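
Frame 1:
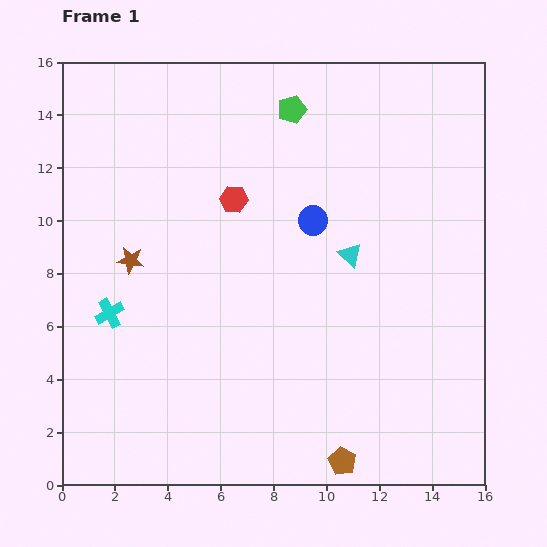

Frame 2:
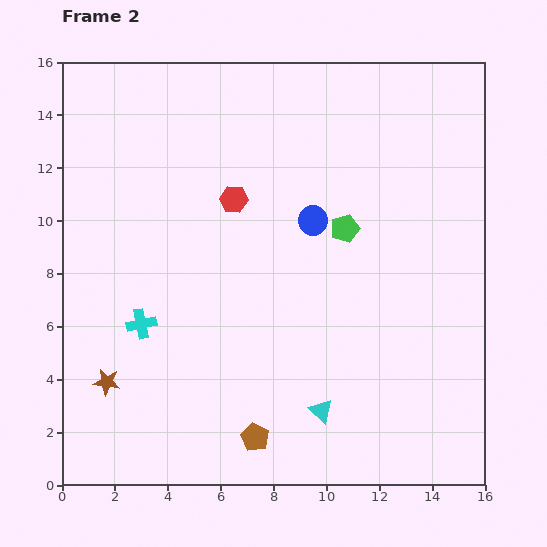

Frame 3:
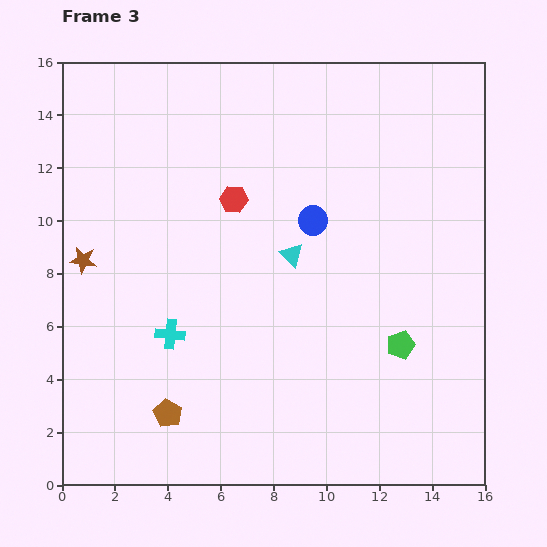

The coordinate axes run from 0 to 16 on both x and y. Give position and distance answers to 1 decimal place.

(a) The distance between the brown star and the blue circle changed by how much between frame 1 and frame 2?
+2.8

Distance in frame 1: 7.1. Distance in frame 2: 9.9.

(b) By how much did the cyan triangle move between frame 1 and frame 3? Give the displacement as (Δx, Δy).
(-2.2, 0.0)

The cyan triangle was at (10.9, 8.7) in frame 1 and (8.7, 8.7) in frame 3.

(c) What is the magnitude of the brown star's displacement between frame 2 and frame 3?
4.7

The brown star moved from (1.7, 3.9) to (0.8, 8.5), a distance of √(0.9² + 4.6²) ≈ 4.7.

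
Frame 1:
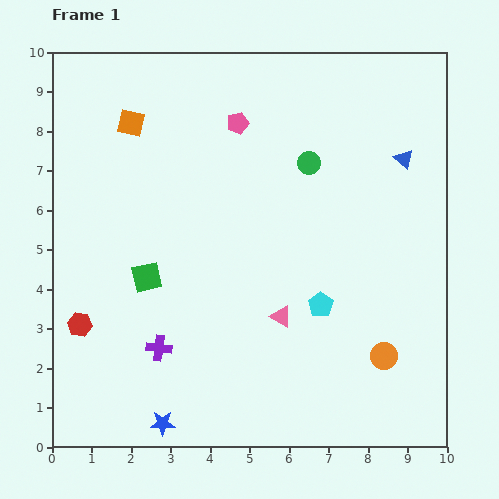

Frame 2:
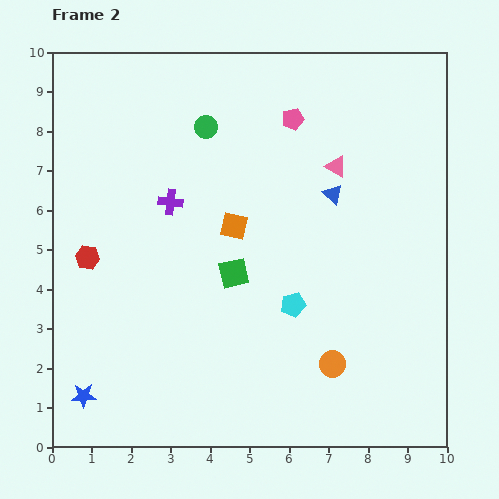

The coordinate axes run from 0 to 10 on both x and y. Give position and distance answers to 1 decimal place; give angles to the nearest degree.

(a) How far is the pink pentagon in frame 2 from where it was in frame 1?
1.4

The pink pentagon moved from (4.7, 8.2) to (6.1, 8.3), a distance of √(1.4² + 0.1²) ≈ 1.4.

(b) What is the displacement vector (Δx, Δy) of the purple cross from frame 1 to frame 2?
(0.3, 3.7)

The purple cross was at (2.7, 2.5) in frame 1 and (3.0, 6.2) in frame 2.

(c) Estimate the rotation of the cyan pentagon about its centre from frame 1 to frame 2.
22° clockwise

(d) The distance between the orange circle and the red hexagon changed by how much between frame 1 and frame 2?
-0.9

Distance in frame 1: 7.7. Distance in frame 2: 6.8.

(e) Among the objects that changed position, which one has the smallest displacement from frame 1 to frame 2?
the cyan pentagon

(moved 0.7)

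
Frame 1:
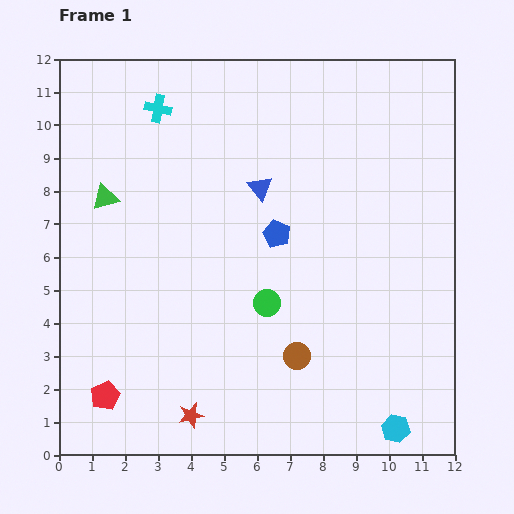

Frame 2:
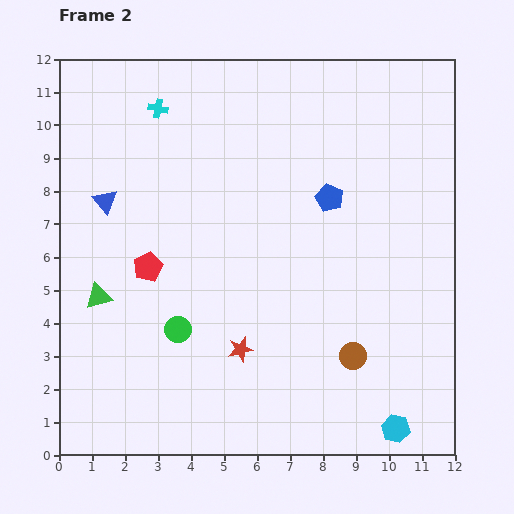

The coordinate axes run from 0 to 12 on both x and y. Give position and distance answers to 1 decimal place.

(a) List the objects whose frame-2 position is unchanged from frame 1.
the cyan cross, the cyan hexagon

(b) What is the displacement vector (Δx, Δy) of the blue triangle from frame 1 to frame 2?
(-4.7, -0.4)

The blue triangle was at (6.1, 8.1) in frame 1 and (1.4, 7.7) in frame 2.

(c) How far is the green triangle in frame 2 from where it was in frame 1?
3.0

The green triangle moved from (1.4, 7.8) to (1.2, 4.8), a distance of √(0.2² + 3.0²) ≈ 3.0.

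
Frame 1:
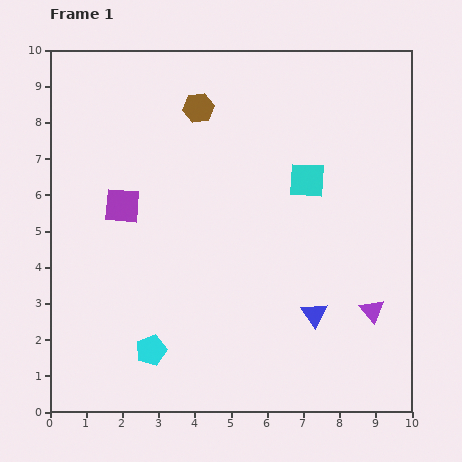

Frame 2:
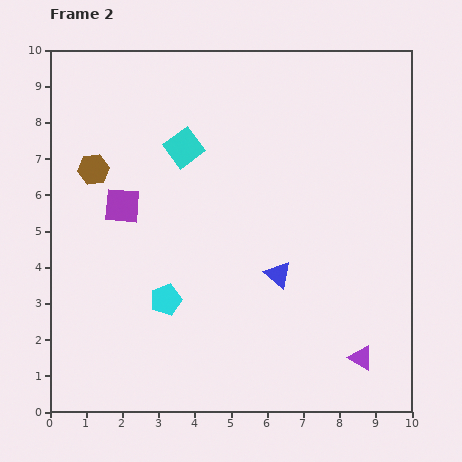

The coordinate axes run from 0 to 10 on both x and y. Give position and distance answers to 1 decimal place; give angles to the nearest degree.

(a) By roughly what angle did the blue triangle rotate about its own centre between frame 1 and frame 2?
17° counter-clockwise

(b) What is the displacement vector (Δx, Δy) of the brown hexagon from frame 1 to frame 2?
(-2.9, -1.7)

The brown hexagon was at (4.1, 8.4) in frame 1 and (1.2, 6.7) in frame 2.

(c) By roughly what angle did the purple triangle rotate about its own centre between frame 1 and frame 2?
19° counter-clockwise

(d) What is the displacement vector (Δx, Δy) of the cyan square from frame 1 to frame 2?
(-3.4, 0.9)

The cyan square was at (7.1, 6.4) in frame 1 and (3.7, 7.3) in frame 2.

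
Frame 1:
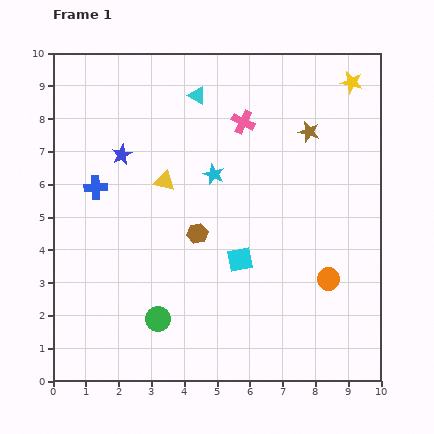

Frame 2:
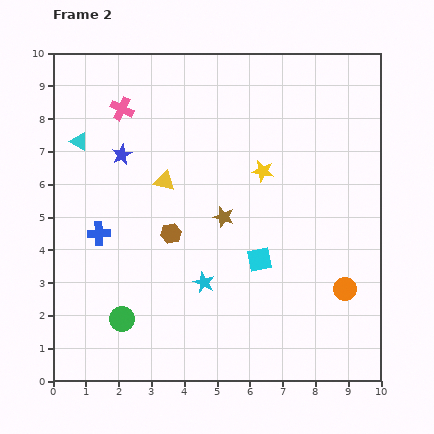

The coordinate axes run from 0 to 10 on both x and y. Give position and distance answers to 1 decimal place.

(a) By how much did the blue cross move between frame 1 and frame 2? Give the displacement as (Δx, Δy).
(0.1, -1.4)

The blue cross was at (1.3, 5.9) in frame 1 and (1.4, 4.5) in frame 2.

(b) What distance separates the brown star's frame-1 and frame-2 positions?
3.7

The brown star moved from (7.8, 7.6) to (5.2, 5.0), a distance of √(2.6² + 2.6²) ≈ 3.7.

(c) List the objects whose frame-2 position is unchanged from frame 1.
the yellow triangle, the blue star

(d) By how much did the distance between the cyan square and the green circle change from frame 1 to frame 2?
+1.5

Distance in frame 1: 3.1. Distance in frame 2: 4.6.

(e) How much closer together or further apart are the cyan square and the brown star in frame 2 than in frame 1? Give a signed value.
-2.7

Distance in frame 1: 4.4. Distance in frame 2: 1.7.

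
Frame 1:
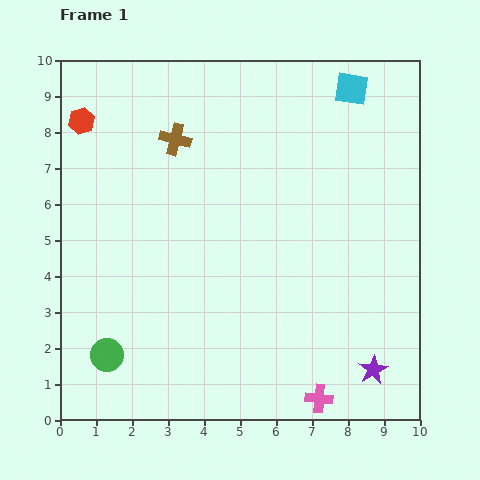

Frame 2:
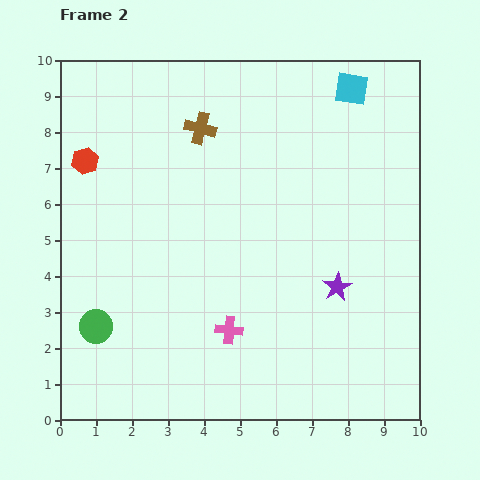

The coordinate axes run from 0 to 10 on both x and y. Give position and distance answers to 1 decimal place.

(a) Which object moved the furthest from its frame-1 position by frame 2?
the pink cross

(moved 3.1; next 2.5)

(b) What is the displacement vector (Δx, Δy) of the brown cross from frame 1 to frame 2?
(0.7, 0.3)

The brown cross was at (3.2, 7.8) in frame 1 and (3.9, 8.1) in frame 2.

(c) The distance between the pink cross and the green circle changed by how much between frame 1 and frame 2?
-2.3

Distance in frame 1: 6.0. Distance in frame 2: 3.7.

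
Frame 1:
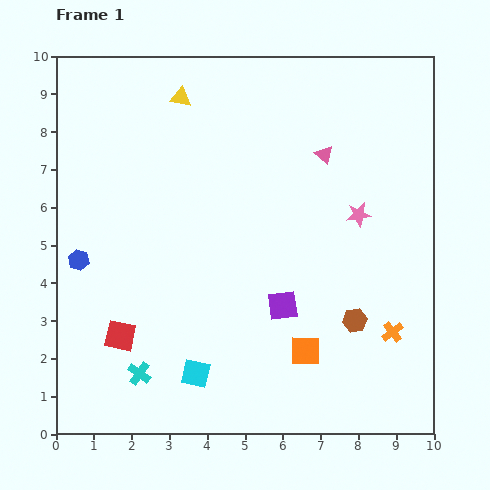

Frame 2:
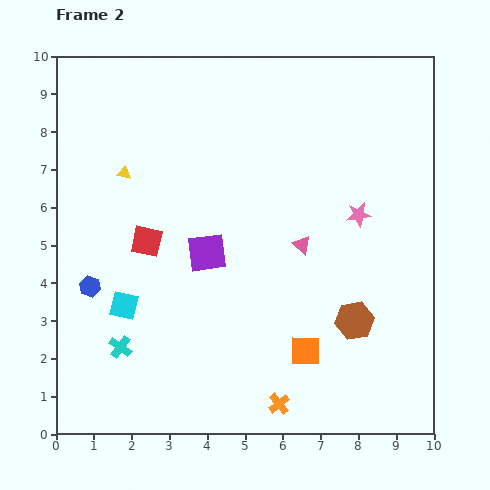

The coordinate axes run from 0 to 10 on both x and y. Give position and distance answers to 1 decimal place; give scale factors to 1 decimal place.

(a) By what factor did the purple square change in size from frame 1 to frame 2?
1.3×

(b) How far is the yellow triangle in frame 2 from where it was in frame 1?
2.5

The yellow triangle moved from (3.3, 8.9) to (1.8, 6.9), a distance of √(1.5² + 2.0²) ≈ 2.5.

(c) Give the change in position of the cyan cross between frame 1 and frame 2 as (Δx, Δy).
(-0.5, 0.7)

The cyan cross was at (2.2, 1.6) in frame 1 and (1.7, 2.3) in frame 2.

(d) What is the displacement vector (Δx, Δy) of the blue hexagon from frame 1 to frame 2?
(0.3, -0.7)

The blue hexagon was at (0.6, 4.6) in frame 1 and (0.9, 3.9) in frame 2.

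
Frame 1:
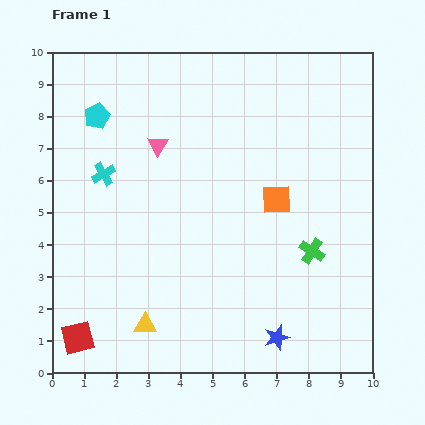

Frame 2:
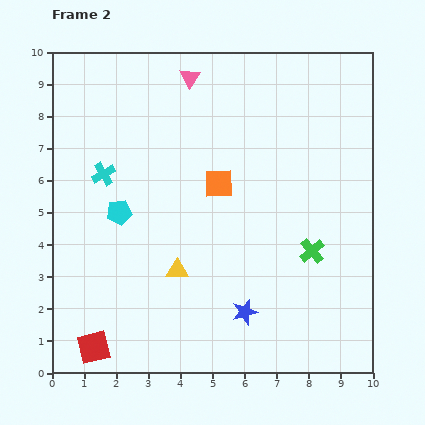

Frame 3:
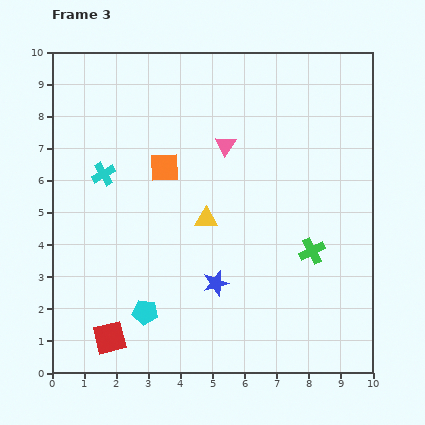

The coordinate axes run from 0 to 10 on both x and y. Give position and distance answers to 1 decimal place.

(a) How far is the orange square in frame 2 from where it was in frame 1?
1.9

The orange square moved from (7.0, 5.4) to (5.2, 5.9), a distance of √(1.8² + 0.5²) ≈ 1.9.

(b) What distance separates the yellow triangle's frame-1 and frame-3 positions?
3.8

The yellow triangle moved from (2.9, 1.5) to (4.8, 4.8), a distance of √(1.9² + 3.3²) ≈ 3.8.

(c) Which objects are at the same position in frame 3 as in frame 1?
the green cross, the cyan cross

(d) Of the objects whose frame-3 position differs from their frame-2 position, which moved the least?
the red square

(moved 0.6)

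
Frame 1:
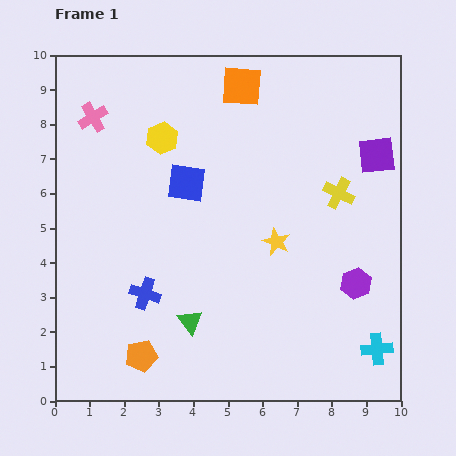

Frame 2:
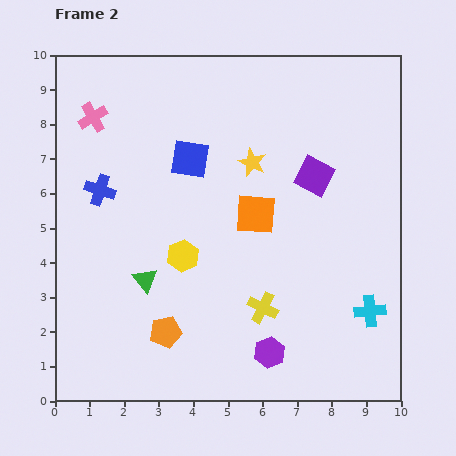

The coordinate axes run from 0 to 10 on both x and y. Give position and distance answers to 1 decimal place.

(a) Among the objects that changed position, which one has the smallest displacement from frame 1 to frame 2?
the blue square

(moved 0.7)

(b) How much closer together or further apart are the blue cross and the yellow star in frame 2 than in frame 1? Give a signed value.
+0.4

Distance in frame 1: 4.1. Distance in frame 2: 4.5.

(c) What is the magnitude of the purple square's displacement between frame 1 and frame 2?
1.9

The purple square moved from (9.3, 7.1) to (7.5, 6.5), a distance of √(1.8² + 0.6²) ≈ 1.9.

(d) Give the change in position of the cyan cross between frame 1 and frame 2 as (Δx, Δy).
(-0.2, 1.1)

The cyan cross was at (9.3, 1.5) in frame 1 and (9.1, 2.6) in frame 2.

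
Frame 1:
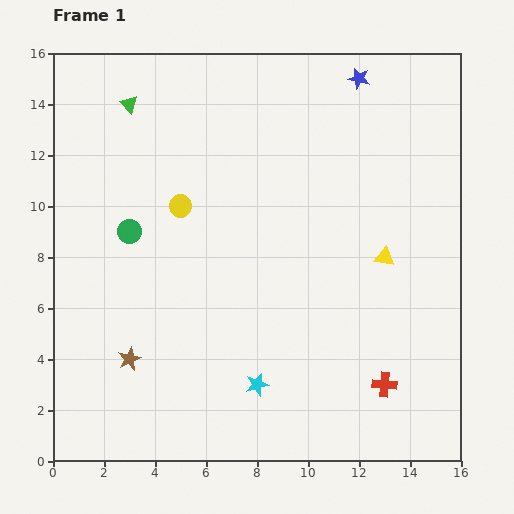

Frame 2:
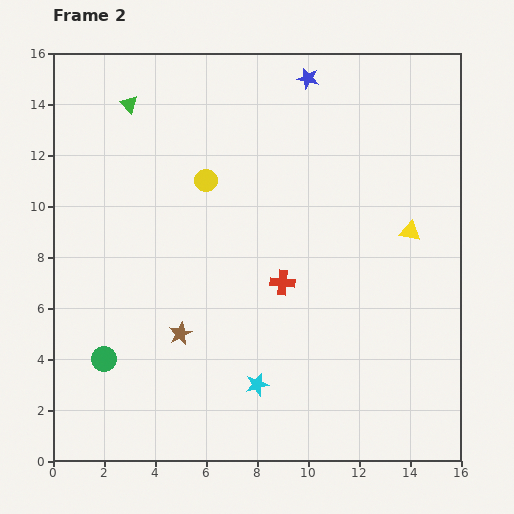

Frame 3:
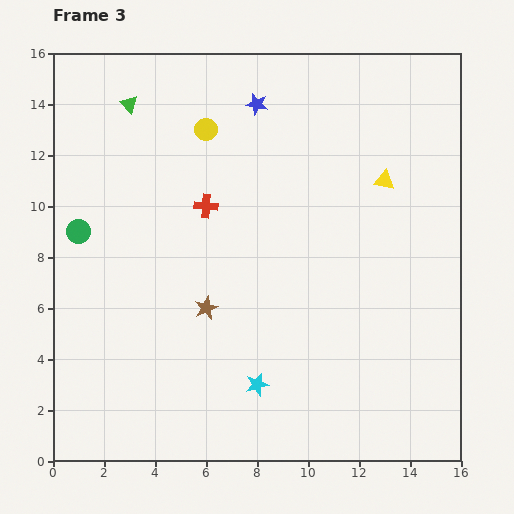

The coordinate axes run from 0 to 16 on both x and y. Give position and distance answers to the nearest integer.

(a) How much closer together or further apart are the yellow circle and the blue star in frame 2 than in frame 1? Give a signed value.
-3

Distance in frame 1: 9. Distance in frame 2: 6.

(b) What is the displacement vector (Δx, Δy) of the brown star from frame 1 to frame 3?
(3, 2)

The brown star was at (3, 4) in frame 1 and (6, 6) in frame 3.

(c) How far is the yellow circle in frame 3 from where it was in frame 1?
3

The yellow circle moved from (5, 10) to (6, 13), a distance of √(1² + 3²) ≈ 3.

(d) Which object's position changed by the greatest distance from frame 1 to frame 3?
the red cross

(moved 10; next 4)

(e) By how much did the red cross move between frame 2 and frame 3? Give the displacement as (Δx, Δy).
(-3, 3)

The red cross was at (9, 7) in frame 2 and (6, 10) in frame 3.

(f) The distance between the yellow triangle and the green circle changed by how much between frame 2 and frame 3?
-1

Distance in frame 2: 13. Distance in frame 3: 12.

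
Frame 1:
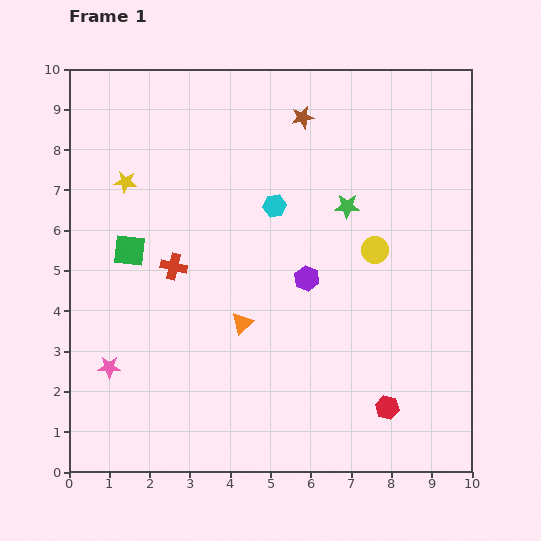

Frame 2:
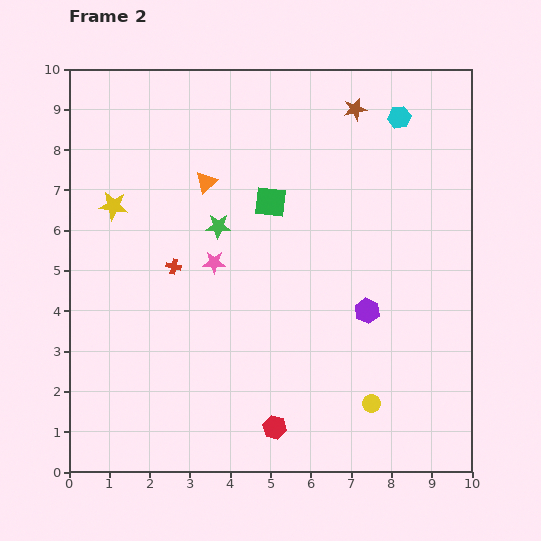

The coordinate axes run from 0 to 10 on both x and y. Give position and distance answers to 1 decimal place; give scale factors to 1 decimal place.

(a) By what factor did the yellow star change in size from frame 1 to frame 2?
1.3×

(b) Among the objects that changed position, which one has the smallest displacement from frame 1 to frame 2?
the yellow star

(moved 0.7)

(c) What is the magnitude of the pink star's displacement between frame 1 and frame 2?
3.7

The pink star moved from (1.0, 2.6) to (3.6, 5.2), a distance of √(2.6² + 2.6²) ≈ 3.7.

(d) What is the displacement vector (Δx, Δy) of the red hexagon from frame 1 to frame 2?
(-2.8, -0.5)

The red hexagon was at (7.9, 1.6) in frame 1 and (5.1, 1.1) in frame 2.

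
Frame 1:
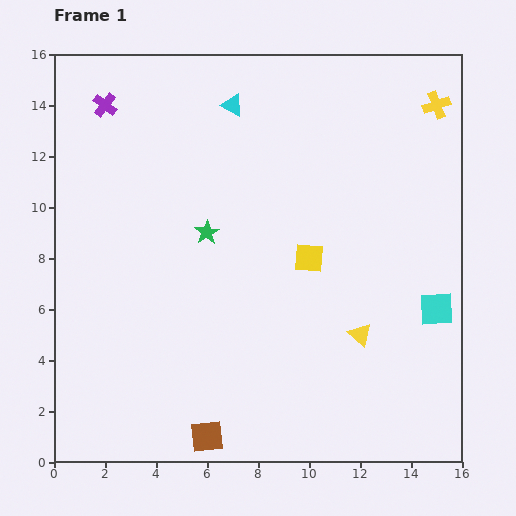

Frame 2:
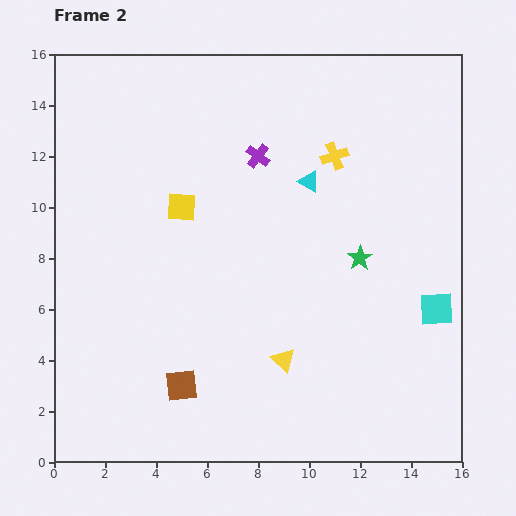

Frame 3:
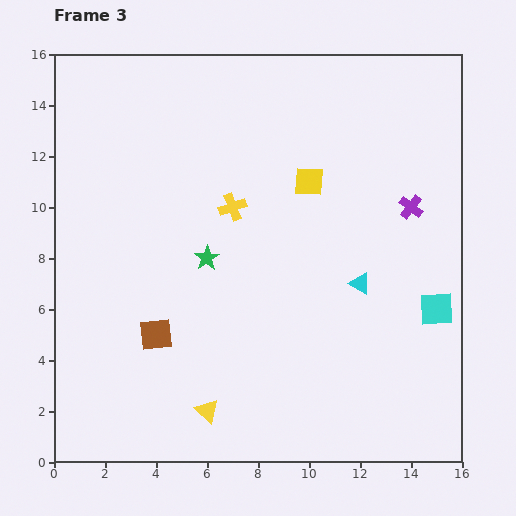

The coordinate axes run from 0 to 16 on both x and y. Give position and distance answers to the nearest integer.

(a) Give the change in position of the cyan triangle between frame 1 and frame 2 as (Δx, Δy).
(3, -3)

The cyan triangle was at (7, 14) in frame 1 and (10, 11) in frame 2.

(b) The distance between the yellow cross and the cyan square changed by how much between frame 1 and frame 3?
+1

Distance in frame 1: 8. Distance in frame 3: 9.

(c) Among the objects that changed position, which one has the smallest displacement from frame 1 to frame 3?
the green star

(moved 1)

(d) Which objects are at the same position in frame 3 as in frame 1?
the cyan square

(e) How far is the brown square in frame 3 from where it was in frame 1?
4

The brown square moved from (6, 1) to (4, 5), a distance of √(2² + 4²) ≈ 4.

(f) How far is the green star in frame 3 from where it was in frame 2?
6

The green star moved from (12, 8) to (6, 8), a distance of √(6² + 0²) ≈ 6.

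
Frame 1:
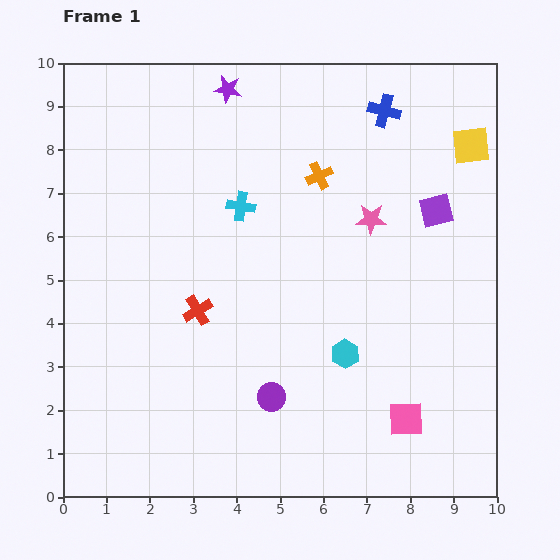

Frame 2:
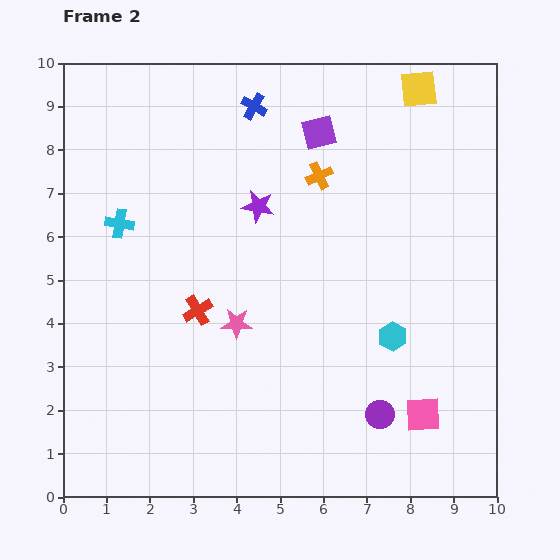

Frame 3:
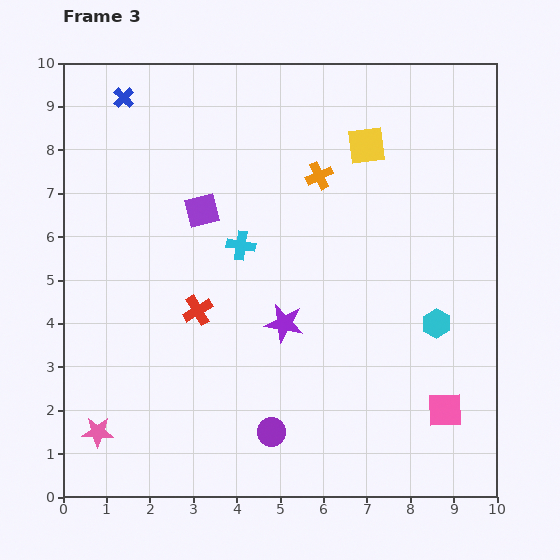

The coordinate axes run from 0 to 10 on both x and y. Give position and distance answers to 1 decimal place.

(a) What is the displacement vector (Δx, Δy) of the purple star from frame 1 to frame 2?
(0.7, -2.7)

The purple star was at (3.8, 9.4) in frame 1 and (4.5, 6.7) in frame 2.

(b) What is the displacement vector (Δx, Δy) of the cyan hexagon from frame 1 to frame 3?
(2.1, 0.7)

The cyan hexagon was at (6.5, 3.3) in frame 1 and (8.6, 4.0) in frame 3.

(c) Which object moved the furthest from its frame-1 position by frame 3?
the pink star

(moved 8.0; next 6.0)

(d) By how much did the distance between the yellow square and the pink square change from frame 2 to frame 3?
-1.1

Distance in frame 2: 7.5. Distance in frame 3: 6.4.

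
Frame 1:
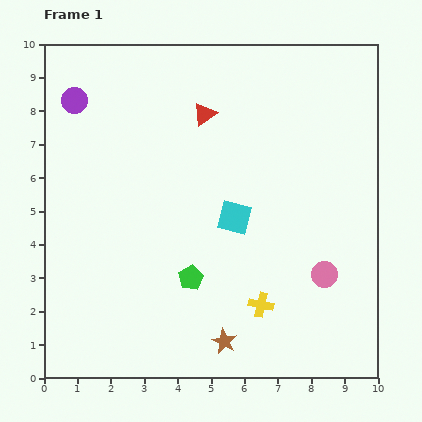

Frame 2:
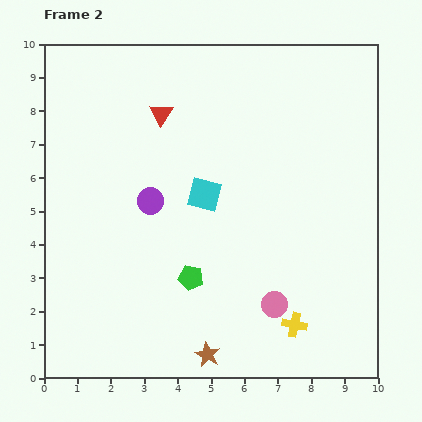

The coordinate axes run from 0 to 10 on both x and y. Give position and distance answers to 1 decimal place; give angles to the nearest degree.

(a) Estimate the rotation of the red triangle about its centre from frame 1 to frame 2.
20° counter-clockwise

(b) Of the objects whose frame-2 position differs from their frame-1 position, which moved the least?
the brown star

(moved 0.6)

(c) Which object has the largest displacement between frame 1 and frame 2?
the purple circle

(moved 3.8; next 1.7)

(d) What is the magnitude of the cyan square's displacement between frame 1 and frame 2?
1.1

The cyan square moved from (5.7, 4.8) to (4.8, 5.5), a distance of √(0.9² + 0.7²) ≈ 1.1.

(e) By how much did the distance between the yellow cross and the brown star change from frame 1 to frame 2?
+1.2

Distance in frame 1: 1.6. Distance in frame 2: 2.8.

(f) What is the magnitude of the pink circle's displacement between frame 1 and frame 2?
1.7

The pink circle moved from (8.4, 3.1) to (6.9, 2.2), a distance of √(1.5² + 0.9²) ≈ 1.7.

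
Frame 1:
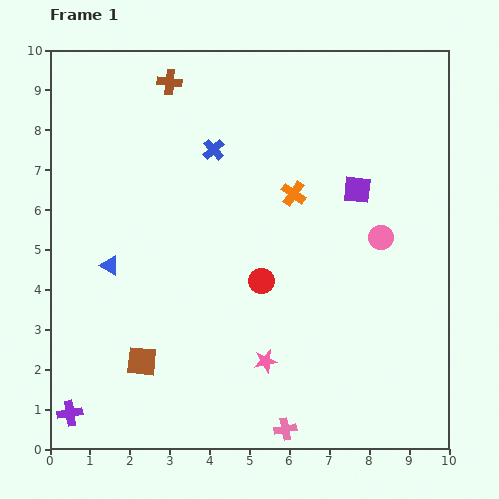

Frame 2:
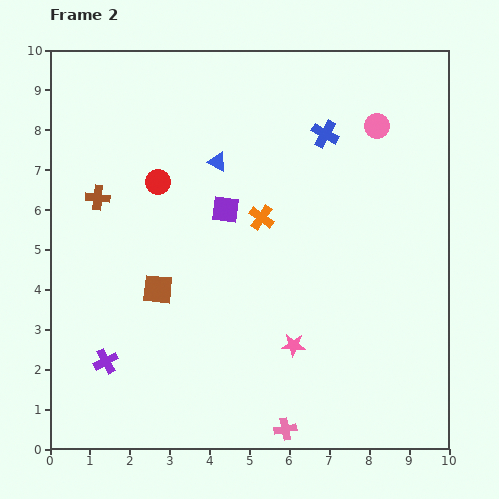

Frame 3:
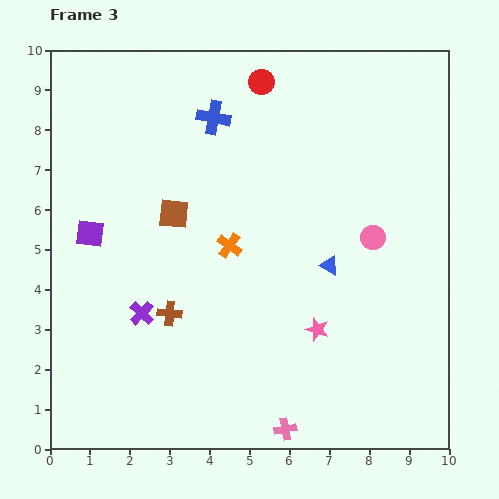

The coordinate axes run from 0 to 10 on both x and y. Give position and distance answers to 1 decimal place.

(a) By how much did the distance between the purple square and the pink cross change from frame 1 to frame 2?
-0.6

Distance in frame 1: 6.3. Distance in frame 2: 5.7.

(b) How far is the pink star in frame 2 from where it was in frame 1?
0.8

The pink star moved from (5.4, 2.2) to (6.1, 2.6), a distance of √(0.7² + 0.4²) ≈ 0.8.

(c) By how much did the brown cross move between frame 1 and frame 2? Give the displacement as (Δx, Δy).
(-1.8, -2.9)

The brown cross was at (3.0, 9.2) in frame 1 and (1.2, 6.3) in frame 2.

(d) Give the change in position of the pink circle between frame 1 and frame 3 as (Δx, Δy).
(-0.2, 0.0)

The pink circle was at (8.3, 5.3) in frame 1 and (8.1, 5.3) in frame 3.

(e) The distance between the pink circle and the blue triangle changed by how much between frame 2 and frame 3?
-2.8

Distance in frame 2: 4.1. Distance in frame 3: 1.3.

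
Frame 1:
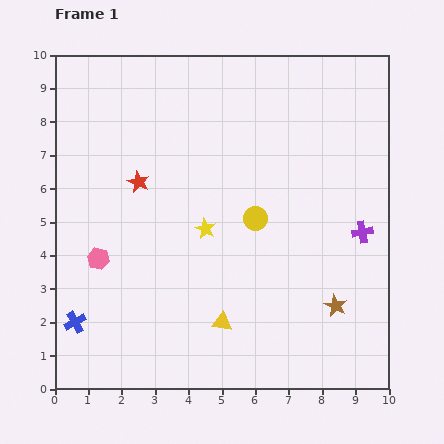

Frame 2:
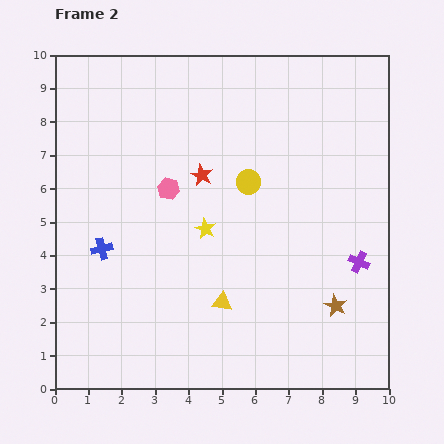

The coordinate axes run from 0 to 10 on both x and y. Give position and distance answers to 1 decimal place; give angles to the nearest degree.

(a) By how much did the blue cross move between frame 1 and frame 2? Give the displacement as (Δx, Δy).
(0.8, 2.2)

The blue cross was at (0.6, 2.0) in frame 1 and (1.4, 4.2) in frame 2.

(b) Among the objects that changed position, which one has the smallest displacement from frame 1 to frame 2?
the yellow triangle

(moved 0.6)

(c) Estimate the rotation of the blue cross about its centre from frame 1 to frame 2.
16° clockwise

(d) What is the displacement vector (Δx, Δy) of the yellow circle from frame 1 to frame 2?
(-0.2, 1.1)

The yellow circle was at (6.0, 5.1) in frame 1 and (5.8, 6.2) in frame 2.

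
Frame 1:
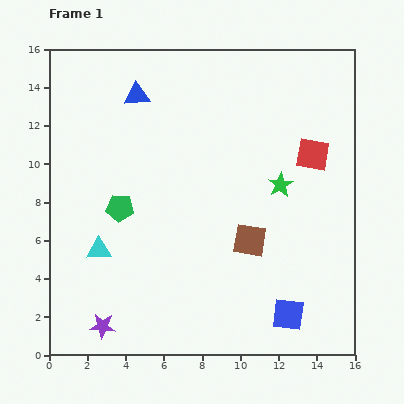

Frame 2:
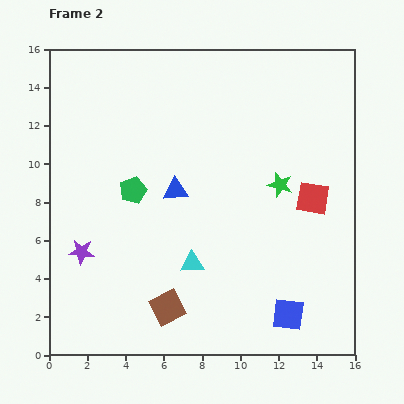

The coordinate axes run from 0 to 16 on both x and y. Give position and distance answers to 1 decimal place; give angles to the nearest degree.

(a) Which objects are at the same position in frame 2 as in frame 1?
the green star, the blue square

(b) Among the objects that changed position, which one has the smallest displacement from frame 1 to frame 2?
the green pentagon

(moved 1.1)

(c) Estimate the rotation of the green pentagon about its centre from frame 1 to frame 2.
26° counter-clockwise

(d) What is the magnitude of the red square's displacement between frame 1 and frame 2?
2.3

The red square moved from (13.8, 10.5) to (13.8, 8.2), a distance of √(0.0² + 2.3²) ≈ 2.3.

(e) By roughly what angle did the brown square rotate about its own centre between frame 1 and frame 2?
37° counter-clockwise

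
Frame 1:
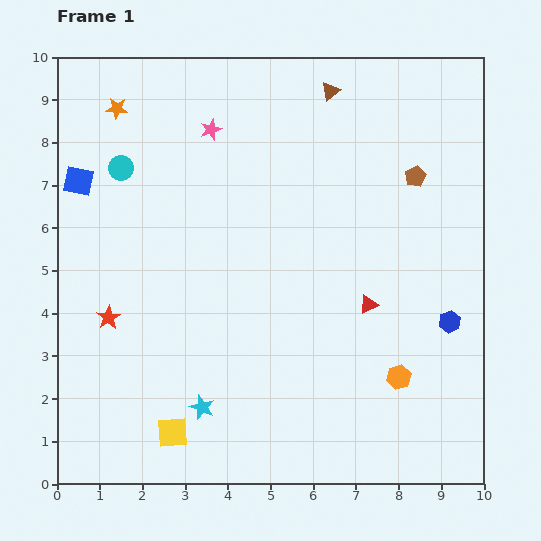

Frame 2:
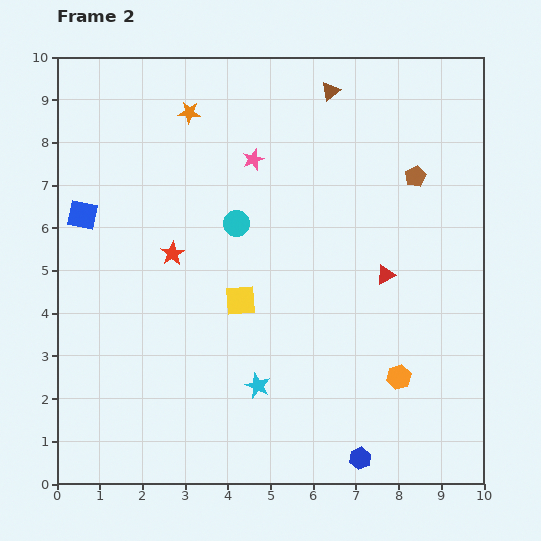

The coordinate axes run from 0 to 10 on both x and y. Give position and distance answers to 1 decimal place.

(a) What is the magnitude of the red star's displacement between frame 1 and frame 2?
2.1

The red star moved from (1.2, 3.9) to (2.7, 5.4), a distance of √(1.5² + 1.5²) ≈ 2.1.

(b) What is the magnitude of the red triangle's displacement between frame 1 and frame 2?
0.8

The red triangle moved from (7.3, 4.2) to (7.7, 4.9), a distance of √(0.4² + 0.7²) ≈ 0.8.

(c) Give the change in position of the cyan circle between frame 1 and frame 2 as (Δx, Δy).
(2.7, -1.3)

The cyan circle was at (1.5, 7.4) in frame 1 and (4.2, 6.1) in frame 2.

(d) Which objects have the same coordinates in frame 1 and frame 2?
the brown pentagon, the orange hexagon, the brown triangle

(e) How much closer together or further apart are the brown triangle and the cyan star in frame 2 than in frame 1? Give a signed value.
-0.9

Distance in frame 1: 8.0. Distance in frame 2: 7.1.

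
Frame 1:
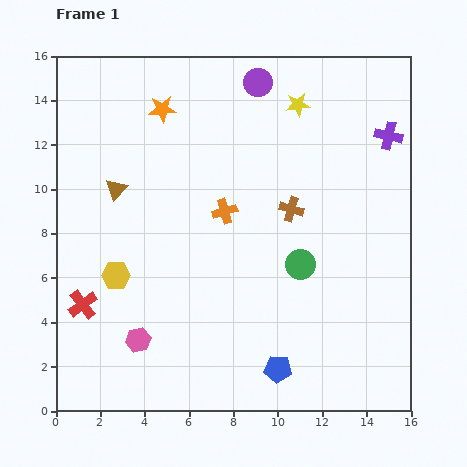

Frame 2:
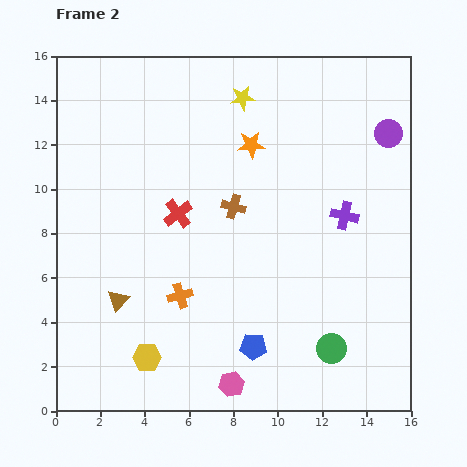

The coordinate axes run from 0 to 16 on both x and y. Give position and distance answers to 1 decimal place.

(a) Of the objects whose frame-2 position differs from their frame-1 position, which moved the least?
the blue pentagon

(moved 1.5)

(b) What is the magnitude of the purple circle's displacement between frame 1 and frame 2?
6.3

The purple circle moved from (9.1, 14.8) to (15.0, 12.5), a distance of √(5.9² + 2.3²) ≈ 6.3.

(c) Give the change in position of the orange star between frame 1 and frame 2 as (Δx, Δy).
(4.0, -1.6)

The orange star was at (4.8, 13.6) in frame 1 and (8.8, 12.0) in frame 2.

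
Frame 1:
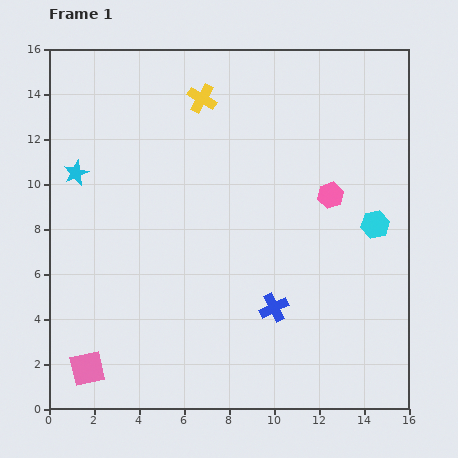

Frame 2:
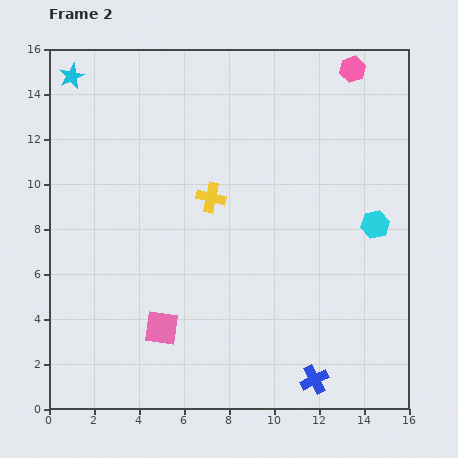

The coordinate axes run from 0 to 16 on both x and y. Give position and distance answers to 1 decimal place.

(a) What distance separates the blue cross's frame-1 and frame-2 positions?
3.7

The blue cross moved from (10.0, 4.5) to (11.8, 1.3), a distance of √(1.8² + 3.2²) ≈ 3.7.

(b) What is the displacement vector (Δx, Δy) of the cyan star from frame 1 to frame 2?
(-0.2, 4.3)

The cyan star was at (1.2, 10.5) in frame 1 and (1.0, 14.8) in frame 2.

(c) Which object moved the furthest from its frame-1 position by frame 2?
the pink hexagon

(moved 5.7; next 4.4)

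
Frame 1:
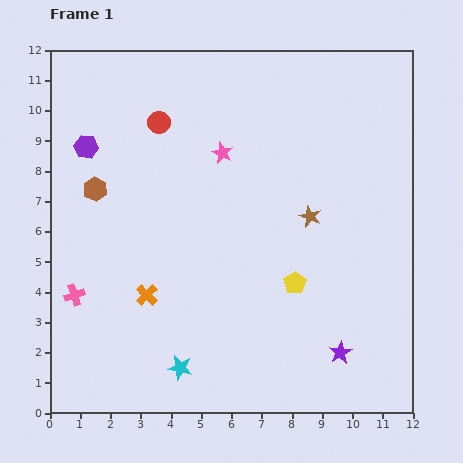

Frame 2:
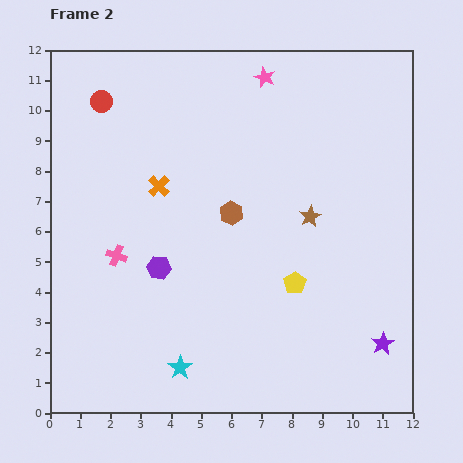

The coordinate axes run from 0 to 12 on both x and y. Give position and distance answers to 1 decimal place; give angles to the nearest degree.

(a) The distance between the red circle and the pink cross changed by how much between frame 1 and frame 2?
-1.3

Distance in frame 1: 6.4. Distance in frame 2: 5.1.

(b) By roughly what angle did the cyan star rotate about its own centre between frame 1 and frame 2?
26° clockwise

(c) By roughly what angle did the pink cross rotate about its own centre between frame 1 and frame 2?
39° clockwise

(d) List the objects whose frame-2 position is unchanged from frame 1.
the brown star, the cyan star, the yellow pentagon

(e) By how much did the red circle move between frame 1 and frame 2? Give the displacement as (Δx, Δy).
(-1.9, 0.7)

The red circle was at (3.6, 9.6) in frame 1 and (1.7, 10.3) in frame 2.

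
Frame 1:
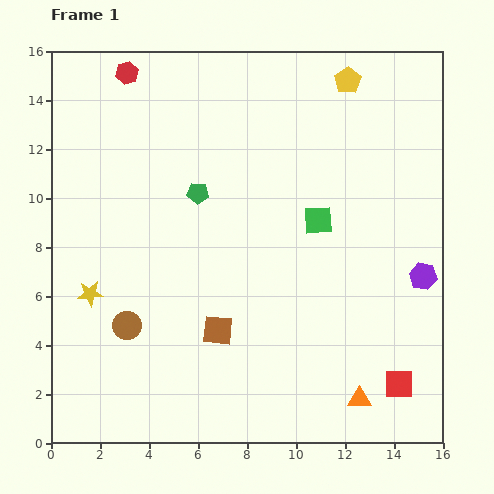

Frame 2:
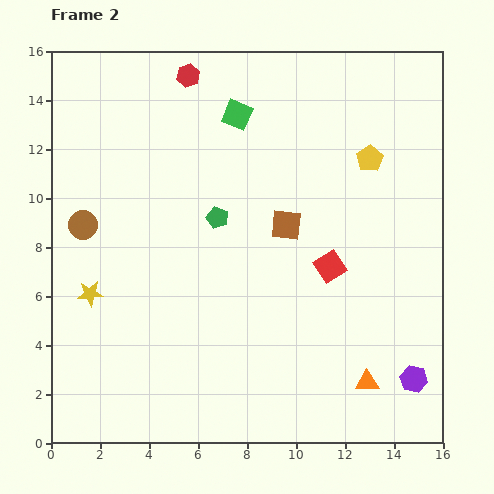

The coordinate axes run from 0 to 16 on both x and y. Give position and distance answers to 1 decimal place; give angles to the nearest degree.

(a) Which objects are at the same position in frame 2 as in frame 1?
the yellow star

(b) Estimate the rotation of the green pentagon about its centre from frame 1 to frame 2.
17° clockwise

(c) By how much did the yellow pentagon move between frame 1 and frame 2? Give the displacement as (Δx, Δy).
(0.9, -3.2)

The yellow pentagon was at (12.1, 14.8) in frame 1 and (13.0, 11.6) in frame 2.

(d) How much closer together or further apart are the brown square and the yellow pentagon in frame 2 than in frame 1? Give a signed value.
-7.2

Distance in frame 1: 11.5. Distance in frame 2: 4.3.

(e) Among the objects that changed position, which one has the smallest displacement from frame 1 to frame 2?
the orange triangle

(moved 0.8)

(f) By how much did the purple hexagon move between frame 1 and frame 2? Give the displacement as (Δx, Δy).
(-0.4, -4.2)

The purple hexagon was at (15.2, 6.8) in frame 1 and (14.8, 2.6) in frame 2.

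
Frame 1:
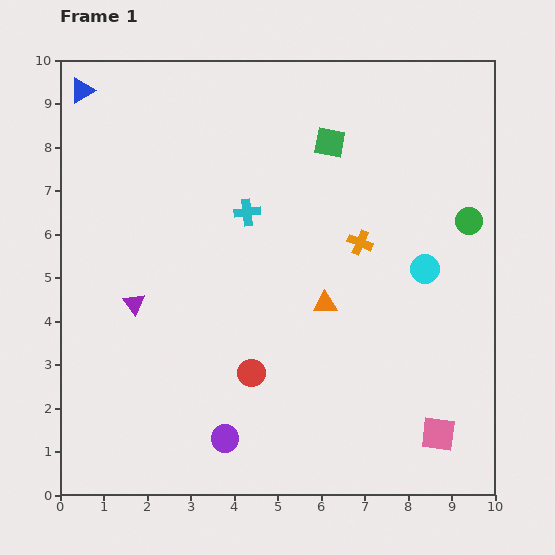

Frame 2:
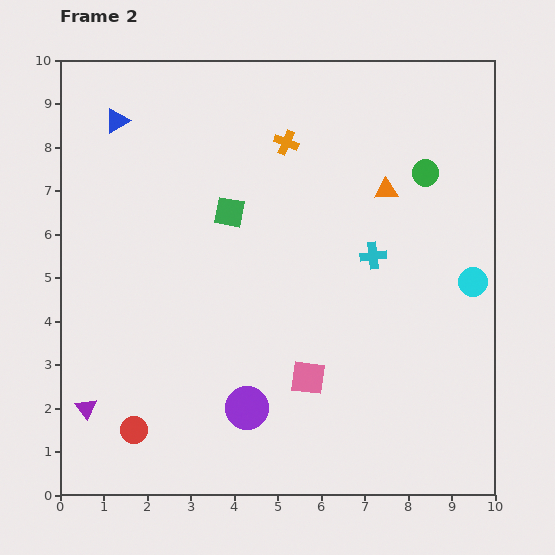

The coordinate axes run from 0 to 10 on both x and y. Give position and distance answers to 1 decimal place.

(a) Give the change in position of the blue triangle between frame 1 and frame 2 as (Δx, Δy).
(0.8, -0.7)

The blue triangle was at (0.5, 9.3) in frame 1 and (1.3, 8.6) in frame 2.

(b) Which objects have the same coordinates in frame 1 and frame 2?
none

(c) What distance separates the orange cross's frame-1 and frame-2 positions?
2.9

The orange cross moved from (6.9, 5.8) to (5.2, 8.1), a distance of √(1.7² + 2.3²) ≈ 2.9.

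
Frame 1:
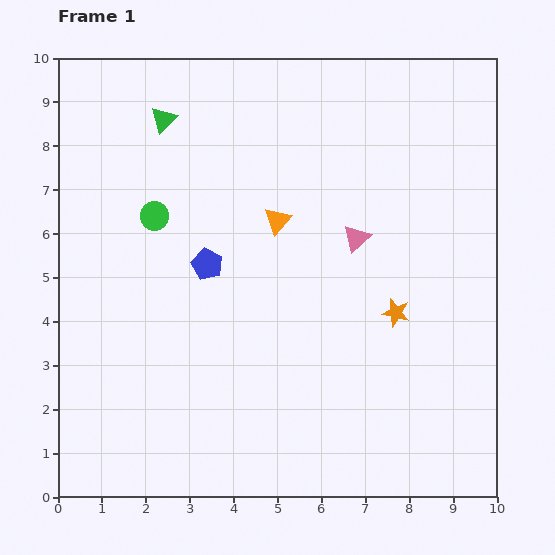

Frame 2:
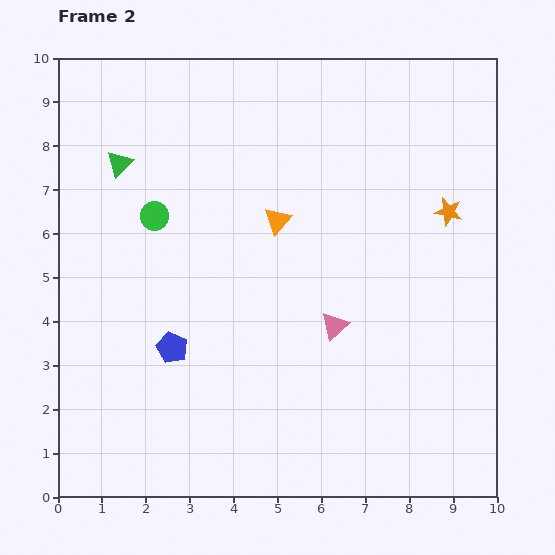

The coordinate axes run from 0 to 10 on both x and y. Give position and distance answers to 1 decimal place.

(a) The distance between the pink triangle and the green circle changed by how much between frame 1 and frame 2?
+0.2

Distance in frame 1: 4.6. Distance in frame 2: 4.8.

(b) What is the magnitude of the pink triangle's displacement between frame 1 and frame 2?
2.1

The pink triangle moved from (6.8, 5.9) to (6.3, 3.9), a distance of √(0.5² + 2.0²) ≈ 2.1.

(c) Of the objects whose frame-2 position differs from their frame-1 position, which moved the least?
the green triangle

(moved 1.4)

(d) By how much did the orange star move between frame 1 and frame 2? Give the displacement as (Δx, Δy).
(1.2, 2.3)

The orange star was at (7.7, 4.2) in frame 1 and (8.9, 6.5) in frame 2.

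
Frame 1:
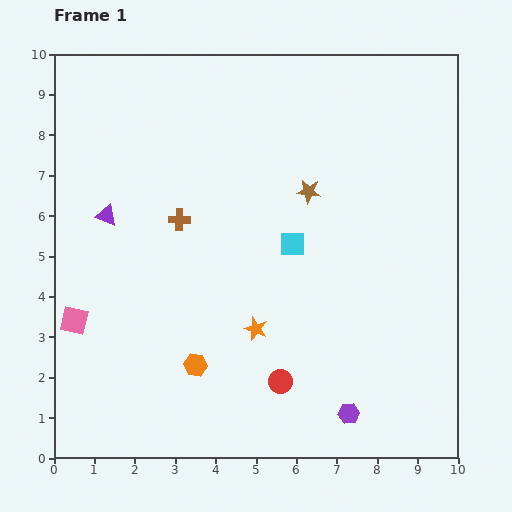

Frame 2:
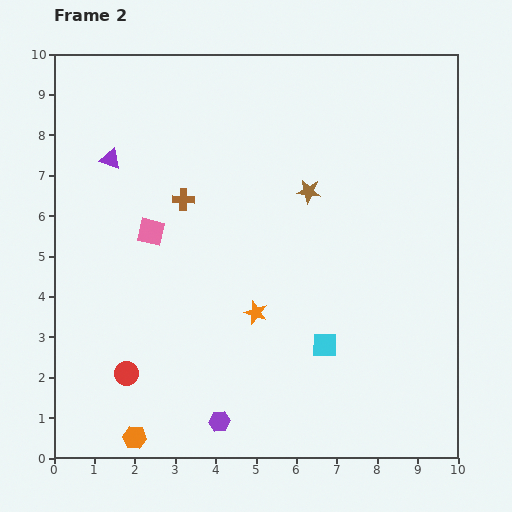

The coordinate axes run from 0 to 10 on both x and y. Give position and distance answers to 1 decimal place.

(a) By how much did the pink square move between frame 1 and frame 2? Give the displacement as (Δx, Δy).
(1.9, 2.2)

The pink square was at (0.5, 3.4) in frame 1 and (2.4, 5.6) in frame 2.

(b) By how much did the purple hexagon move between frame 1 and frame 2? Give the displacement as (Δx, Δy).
(-3.2, -0.2)

The purple hexagon was at (7.3, 1.1) in frame 1 and (4.1, 0.9) in frame 2.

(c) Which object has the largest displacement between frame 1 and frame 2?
the red circle

(moved 3.8; next 3.2)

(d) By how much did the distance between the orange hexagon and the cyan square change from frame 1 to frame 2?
+1.4

Distance in frame 1: 3.8. Distance in frame 2: 5.2.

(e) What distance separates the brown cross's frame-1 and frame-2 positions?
0.5

The brown cross moved from (3.1, 5.9) to (3.2, 6.4), a distance of √(0.1² + 0.5²) ≈ 0.5.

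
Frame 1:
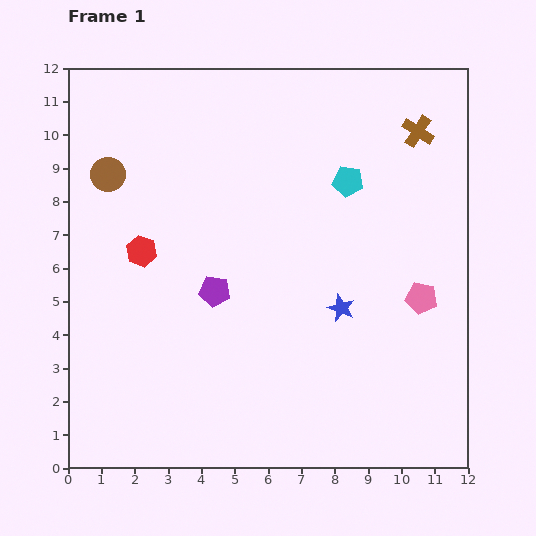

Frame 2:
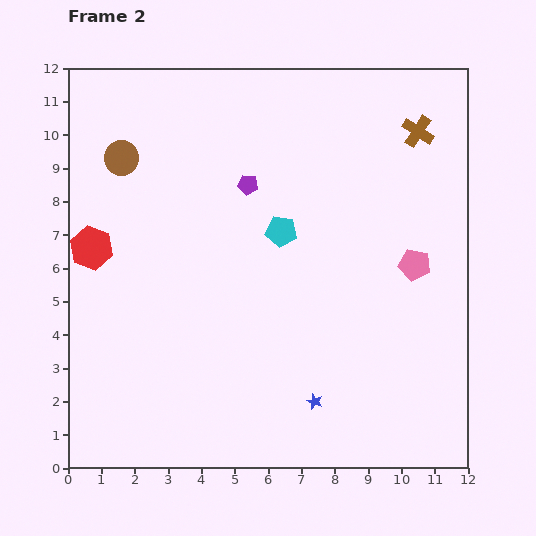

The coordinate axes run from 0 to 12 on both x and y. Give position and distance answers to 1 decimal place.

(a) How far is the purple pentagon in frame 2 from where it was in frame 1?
3.4

The purple pentagon moved from (4.4, 5.3) to (5.4, 8.5), a distance of √(1.0² + 3.2²) ≈ 3.4.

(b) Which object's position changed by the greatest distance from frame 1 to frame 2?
the purple pentagon

(moved 3.4; next 2.9)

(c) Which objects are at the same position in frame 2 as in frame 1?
the brown cross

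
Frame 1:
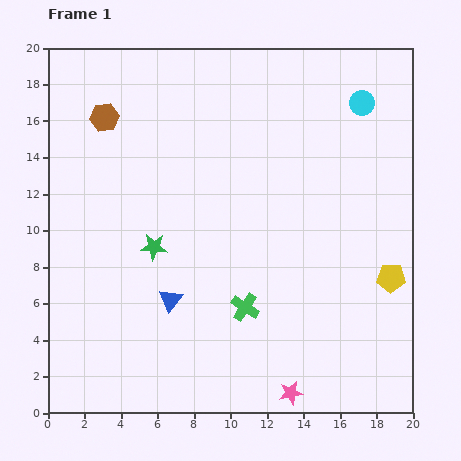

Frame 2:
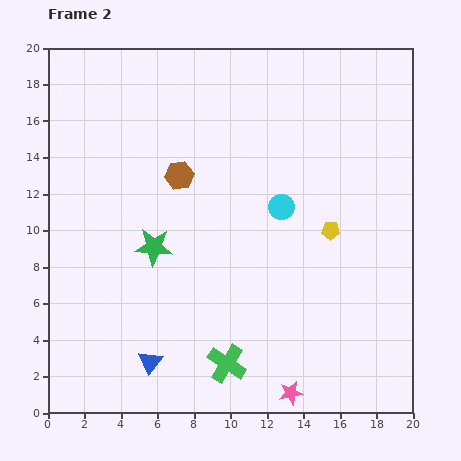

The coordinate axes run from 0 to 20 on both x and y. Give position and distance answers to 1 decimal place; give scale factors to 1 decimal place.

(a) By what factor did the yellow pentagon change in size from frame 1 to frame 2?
0.6×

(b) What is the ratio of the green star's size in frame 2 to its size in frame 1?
1.4×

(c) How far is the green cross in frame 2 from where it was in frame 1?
3.3

The green cross moved from (10.8, 5.8) to (9.8, 2.7), a distance of √(1.0² + 3.1²) ≈ 3.3.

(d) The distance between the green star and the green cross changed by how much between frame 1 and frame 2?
+1.5

Distance in frame 1: 6.0. Distance in frame 2: 7.5.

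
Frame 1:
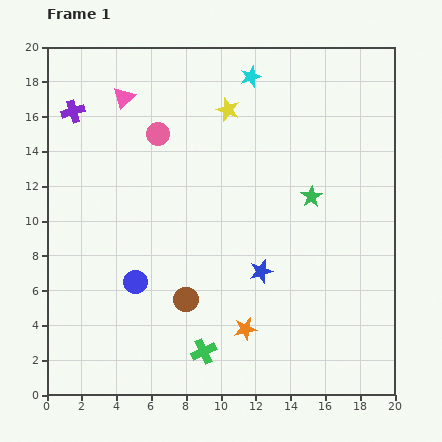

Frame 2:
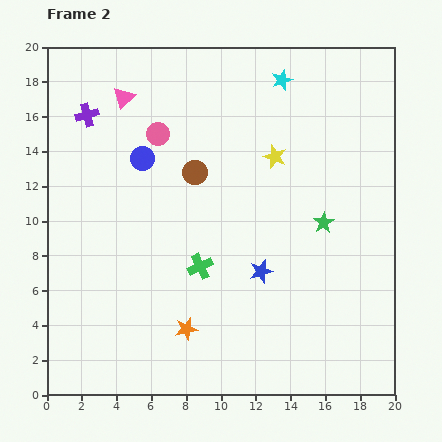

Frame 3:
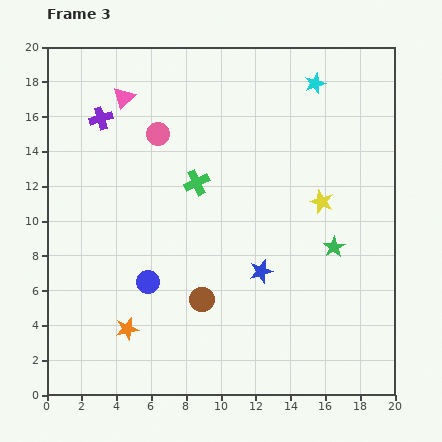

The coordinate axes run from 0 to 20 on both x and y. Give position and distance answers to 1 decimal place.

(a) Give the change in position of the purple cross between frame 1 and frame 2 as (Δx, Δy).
(0.8, -0.2)

The purple cross was at (1.5, 16.3) in frame 1 and (2.3, 16.1) in frame 2.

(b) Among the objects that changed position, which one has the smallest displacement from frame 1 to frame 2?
the purple cross

(moved 0.8)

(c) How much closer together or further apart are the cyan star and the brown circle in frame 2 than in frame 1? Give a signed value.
-6.0

Distance in frame 1: 13.3. Distance in frame 2: 7.3.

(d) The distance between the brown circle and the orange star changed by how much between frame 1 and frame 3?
+0.8

Distance in frame 1: 3.8. Distance in frame 3: 4.6.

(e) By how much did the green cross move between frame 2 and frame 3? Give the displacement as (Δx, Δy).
(-0.2, 4.8)

The green cross was at (8.8, 7.4) in frame 2 and (8.6, 12.2) in frame 3.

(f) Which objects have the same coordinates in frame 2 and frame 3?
the pink triangle, the blue star, the pink circle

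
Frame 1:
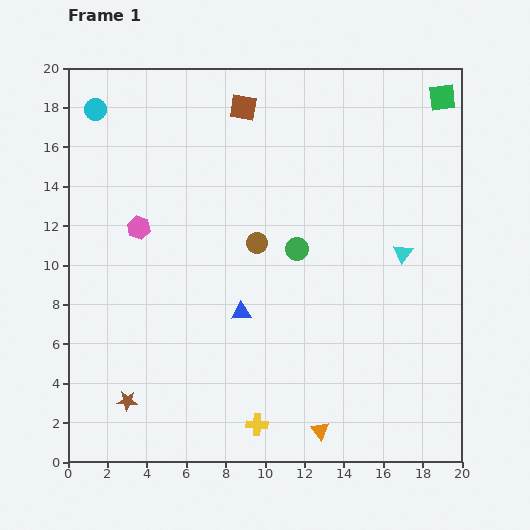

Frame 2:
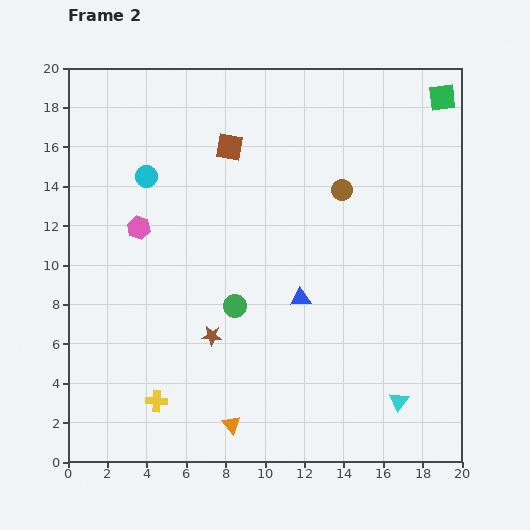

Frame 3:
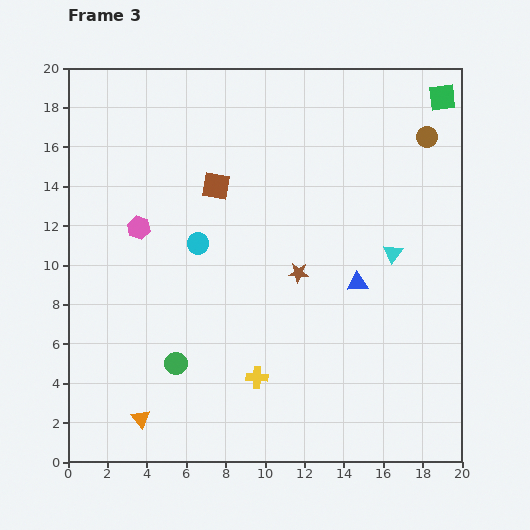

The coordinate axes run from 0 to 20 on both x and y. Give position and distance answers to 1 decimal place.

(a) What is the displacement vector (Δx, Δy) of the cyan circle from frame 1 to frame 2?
(2.6, -3.4)

The cyan circle was at (1.4, 17.9) in frame 1 and (4.0, 14.5) in frame 2.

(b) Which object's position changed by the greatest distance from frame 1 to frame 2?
the cyan triangle

(moved 7.5; next 5.4)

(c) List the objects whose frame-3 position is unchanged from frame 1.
the pink hexagon, the green square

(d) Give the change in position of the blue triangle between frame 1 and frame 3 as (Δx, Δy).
(5.9, 1.5)

The blue triangle was at (8.8, 7.6) in frame 1 and (14.7, 9.1) in frame 3.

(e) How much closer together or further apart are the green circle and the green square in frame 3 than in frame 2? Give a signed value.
+4.2

Distance in frame 2: 14.9. Distance in frame 3: 19.1.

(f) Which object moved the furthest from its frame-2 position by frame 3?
the cyan triangle

(moved 7.5; next 5.4)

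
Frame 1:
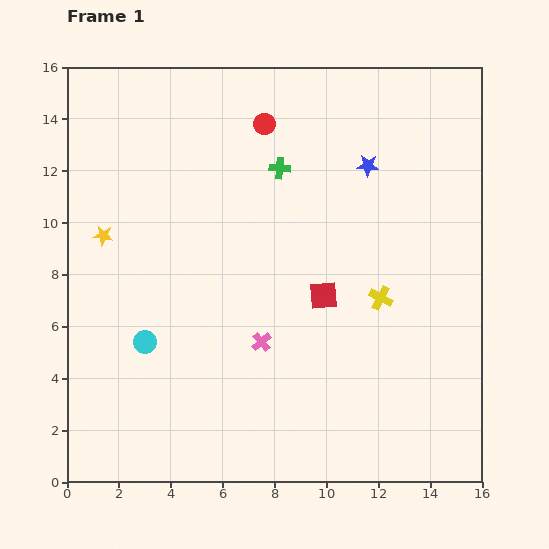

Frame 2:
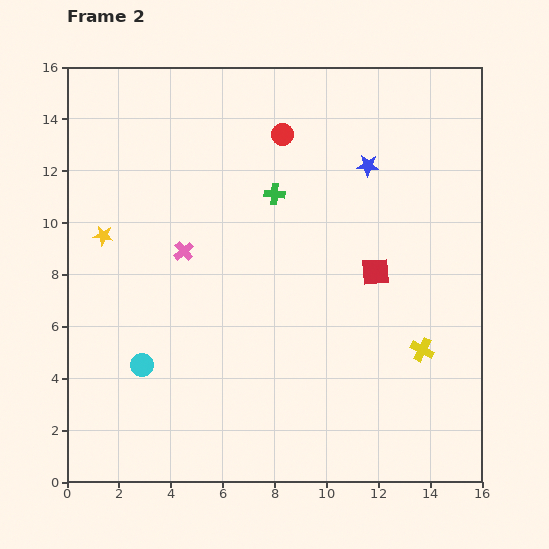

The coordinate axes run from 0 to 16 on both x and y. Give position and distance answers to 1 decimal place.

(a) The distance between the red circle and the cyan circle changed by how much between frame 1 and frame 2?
+0.8

Distance in frame 1: 9.6. Distance in frame 2: 10.4.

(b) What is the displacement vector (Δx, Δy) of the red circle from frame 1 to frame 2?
(0.7, -0.4)

The red circle was at (7.6, 13.8) in frame 1 and (8.3, 13.4) in frame 2.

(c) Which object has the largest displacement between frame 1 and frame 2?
the pink cross

(moved 4.6; next 2.6)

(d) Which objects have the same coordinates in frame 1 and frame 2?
the blue star, the yellow star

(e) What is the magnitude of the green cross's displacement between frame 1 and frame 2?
1.0

The green cross moved from (8.2, 12.1) to (8.0, 11.1), a distance of √(0.2² + 1.0²) ≈ 1.0.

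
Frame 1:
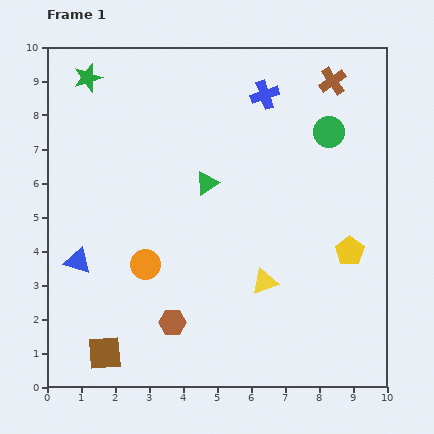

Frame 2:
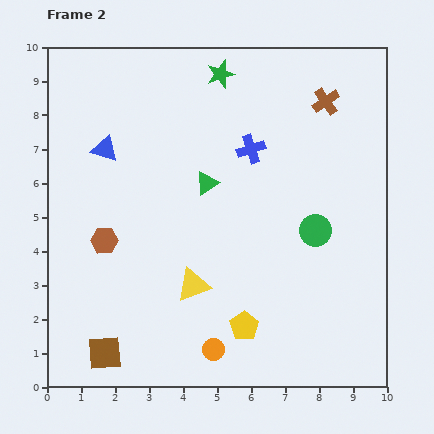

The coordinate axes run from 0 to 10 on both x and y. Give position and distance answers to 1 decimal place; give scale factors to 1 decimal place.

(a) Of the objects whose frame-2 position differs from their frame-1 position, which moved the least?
the brown cross

(moved 0.6)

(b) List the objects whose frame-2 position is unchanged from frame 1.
the green triangle, the brown square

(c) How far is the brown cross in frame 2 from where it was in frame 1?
0.6

The brown cross moved from (8.4, 9.0) to (8.2, 8.4), a distance of √(0.2² + 0.6²) ≈ 0.6.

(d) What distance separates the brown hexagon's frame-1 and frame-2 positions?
3.1

The brown hexagon moved from (3.7, 1.9) to (1.7, 4.3), a distance of √(2.0² + 2.4²) ≈ 3.1.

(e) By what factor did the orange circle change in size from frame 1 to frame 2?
0.8×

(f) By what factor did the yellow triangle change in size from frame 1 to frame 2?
1.3×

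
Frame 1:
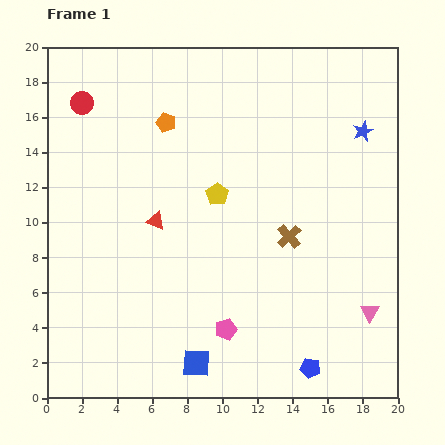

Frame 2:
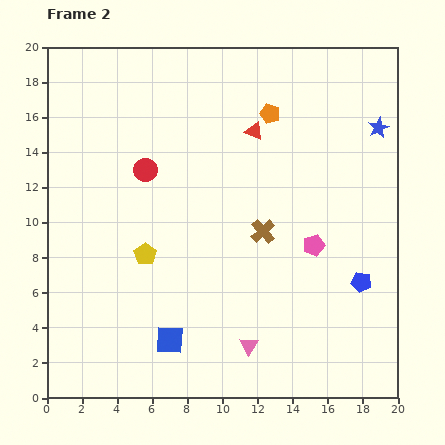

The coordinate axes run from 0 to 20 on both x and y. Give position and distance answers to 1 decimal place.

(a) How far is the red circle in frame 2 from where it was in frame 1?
5.2

The red circle moved from (2.0, 16.8) to (5.6, 13.0), a distance of √(3.6² + 3.8²) ≈ 5.2.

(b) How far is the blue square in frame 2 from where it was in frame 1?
2.0

The blue square moved from (8.5, 2.0) to (7.0, 3.3), a distance of √(1.5² + 1.3²) ≈ 2.0.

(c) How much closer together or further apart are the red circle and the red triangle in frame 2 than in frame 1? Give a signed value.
-1.3

Distance in frame 1: 7.9. Distance in frame 2: 6.6.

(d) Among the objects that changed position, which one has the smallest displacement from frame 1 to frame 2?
the blue star

(moved 0.9)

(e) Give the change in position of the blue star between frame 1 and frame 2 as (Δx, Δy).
(0.9, 0.2)

The blue star was at (18.0, 15.2) in frame 1 and (18.9, 15.4) in frame 2.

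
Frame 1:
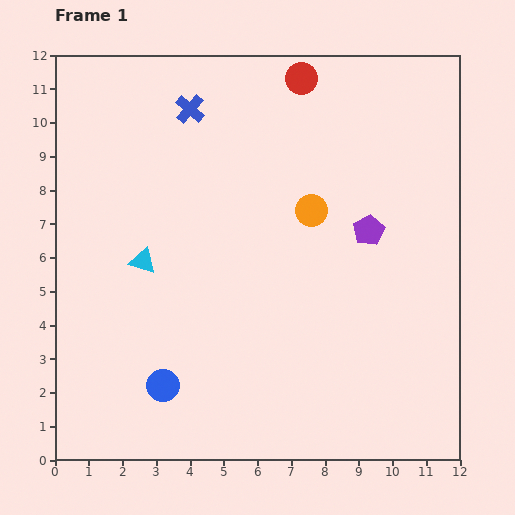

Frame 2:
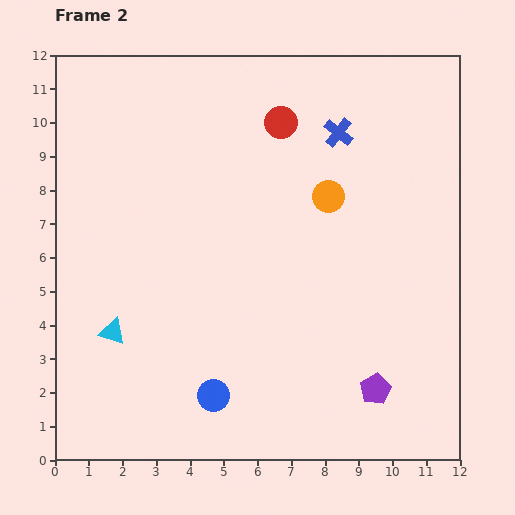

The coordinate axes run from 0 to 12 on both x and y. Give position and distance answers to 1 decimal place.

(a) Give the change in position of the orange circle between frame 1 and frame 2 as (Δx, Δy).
(0.5, 0.4)

The orange circle was at (7.6, 7.4) in frame 1 and (8.1, 7.8) in frame 2.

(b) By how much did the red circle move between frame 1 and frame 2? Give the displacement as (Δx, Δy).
(-0.6, -1.3)

The red circle was at (7.3, 11.3) in frame 1 and (6.7, 10.0) in frame 2.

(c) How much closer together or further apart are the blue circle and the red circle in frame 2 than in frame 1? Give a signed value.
-1.7

Distance in frame 1: 10.0. Distance in frame 2: 8.3.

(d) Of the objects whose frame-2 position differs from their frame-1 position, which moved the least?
the orange circle

(moved 0.6)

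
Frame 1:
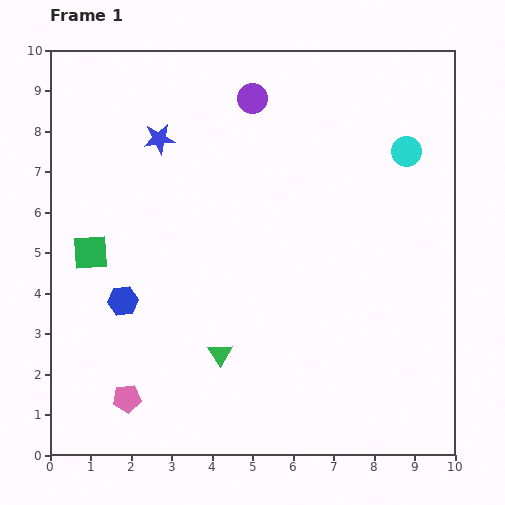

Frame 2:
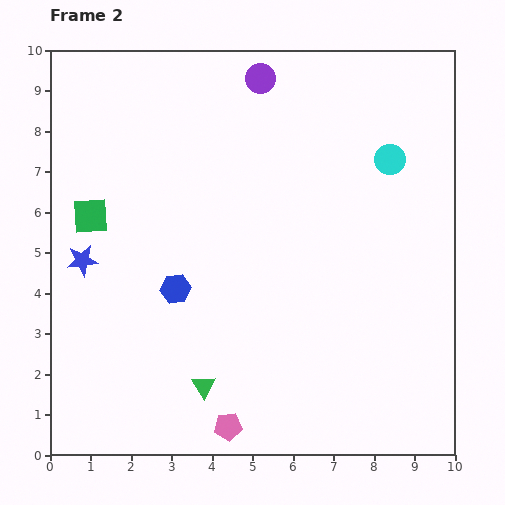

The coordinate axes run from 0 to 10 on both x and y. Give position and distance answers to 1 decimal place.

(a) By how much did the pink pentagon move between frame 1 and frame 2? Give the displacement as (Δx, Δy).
(2.5, -0.7)

The pink pentagon was at (1.9, 1.4) in frame 1 and (4.4, 0.7) in frame 2.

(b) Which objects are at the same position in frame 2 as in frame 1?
none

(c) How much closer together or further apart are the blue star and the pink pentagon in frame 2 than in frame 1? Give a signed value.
-0.9

Distance in frame 1: 6.4. Distance in frame 2: 5.5.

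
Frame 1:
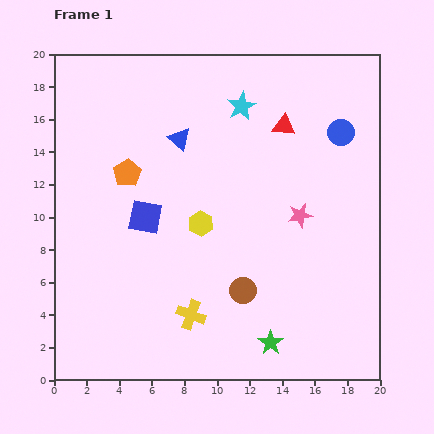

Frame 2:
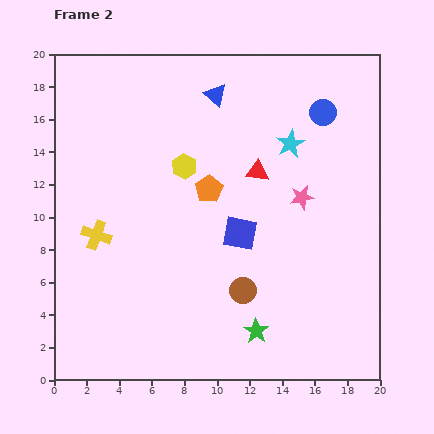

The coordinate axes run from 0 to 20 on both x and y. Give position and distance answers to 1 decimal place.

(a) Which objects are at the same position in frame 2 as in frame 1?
the brown circle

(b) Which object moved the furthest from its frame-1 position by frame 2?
the yellow cross

(moved 7.6; next 5.9)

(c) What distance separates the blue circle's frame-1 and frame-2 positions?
1.6

The blue circle moved from (17.6, 15.2) to (16.5, 16.4), a distance of √(1.1² + 1.2²) ≈ 1.6.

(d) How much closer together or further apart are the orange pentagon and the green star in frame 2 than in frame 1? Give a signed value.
-4.4

Distance in frame 1: 13.6. Distance in frame 2: 9.2.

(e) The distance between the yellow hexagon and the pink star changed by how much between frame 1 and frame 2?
+1.3

Distance in frame 1: 6.1. Distance in frame 2: 7.4.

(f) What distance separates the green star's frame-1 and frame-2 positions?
1.1

The green star moved from (13.3, 2.3) to (12.4, 3.0), a distance of √(0.9² + 0.7²) ≈ 1.1.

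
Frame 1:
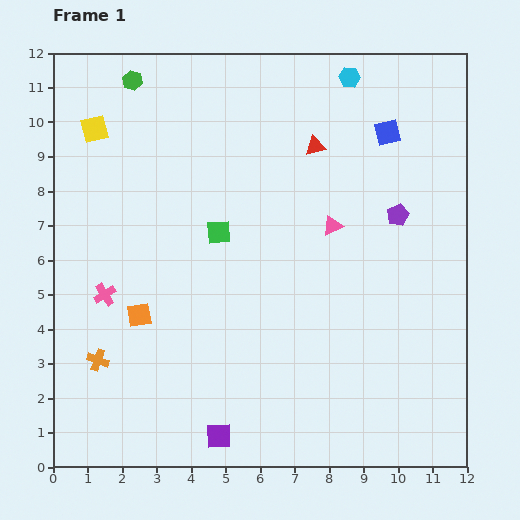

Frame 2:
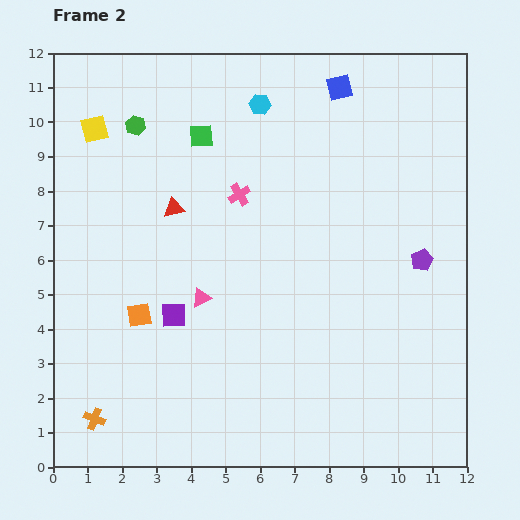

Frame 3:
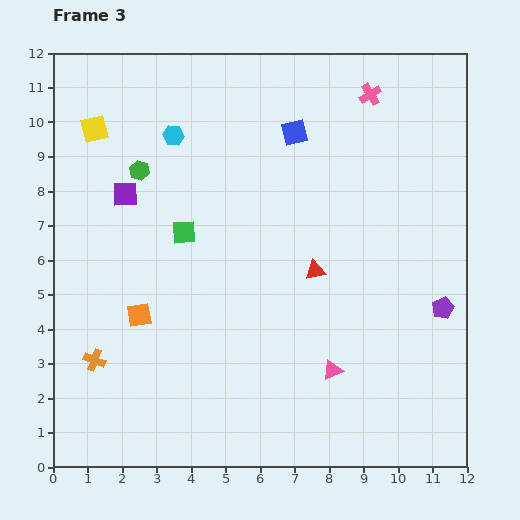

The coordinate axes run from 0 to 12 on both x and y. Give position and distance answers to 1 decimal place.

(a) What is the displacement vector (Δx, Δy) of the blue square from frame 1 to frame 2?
(-1.4, 1.3)

The blue square was at (9.7, 9.7) in frame 1 and (8.3, 11.0) in frame 2.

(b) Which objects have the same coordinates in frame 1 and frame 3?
the orange square, the yellow square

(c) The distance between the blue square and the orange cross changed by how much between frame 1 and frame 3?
-1.9

Distance in frame 1: 10.7. Distance in frame 3: 8.8.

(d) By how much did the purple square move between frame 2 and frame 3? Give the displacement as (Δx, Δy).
(-1.4, 3.5)

The purple square was at (3.5, 4.4) in frame 2 and (2.1, 7.9) in frame 3.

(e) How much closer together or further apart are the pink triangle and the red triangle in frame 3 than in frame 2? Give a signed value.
+0.2

Distance in frame 2: 2.7. Distance in frame 3: 2.9.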